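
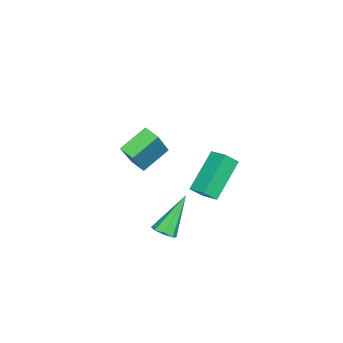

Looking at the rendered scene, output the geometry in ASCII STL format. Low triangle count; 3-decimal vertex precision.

solid 
facet normal -0.744 0.199 0.638
outer loop
vertex 0.194 1.414 2.18
vertex 0.627 2.181 2.446
vertex -0.228 1.872 1.545
endloop
endfacet
facet normal -0.470 -0.834 -0.289
outer loop
vertex 1.393 1.439 0.154
vertex 0.194 1.414 2.18
vertex -0.228 1.872 1.545
endloop
endfacet
facet normal -0.744 0.198 0.638
outer loop
vertex -0.228 1.872 1.545
vertex 0.627 2.181 2.446
vertex 0.204 2.639 1.811
endloop
endfacet
facet normal -0.475 0.515 -0.714
outer loop
vertex 0.204 2.639 1.811
vertex 1.393 1.439 0.154
vertex -0.228 1.872 1.545
endloop
endfacet
facet normal 0.475 -0.515 0.714
outer loop
vertex 0.194 1.414 2.18
vertex 2.248 1.748 1.055
vertex 0.627 2.181 2.446
endloop
endfacet
facet normal -0.470 -0.834 -0.288
outer loop
vertex 1.816 0.981 0.789
vertex 0.194 1.414 2.18
vertex 1.393 1.439 0.154
endloop
endfacet
facet normal 0.475 -0.515 0.714
outer loop
vertex 1.816 0.981 0.789
vertex 2.248 1.748 1.055
vertex 0.194 1.414 2.18
endloop
endfacet
facet normal 0.470 0.834 0.288
outer loop
vertex 0.627 2.181 2.446
vertex 2.248 1.748 1.055
vertex 0.204 2.639 1.811
endloop
endfacet
facet normal -0.474 0.515 -0.714
outer loop
vertex 1.826 2.206 0.42
vertex 1.393 1.439 0.154
vertex 0.204 2.639 1.811
endloop
endfacet
facet normal 0.470 0.834 0.289
outer loop
vertex 0.204 2.639 1.811
vertex 2.248 1.748 1.055
vertex 1.826 2.206 0.42
endloop
endfacet
facet normal 0.744 -0.198 -0.638
outer loop
vertex 1.826 2.206 0.42
vertex 1.816 0.981 0.789
vertex 1.393 1.439 0.154
endloop
endfacet
facet normal 0.744 -0.198 -0.638
outer loop
vertex 2.248 1.748 1.055
vertex 1.816 0.981 0.789
vertex 1.826 2.206 0.42
endloop
endfacet
facet normal -0.707 0.494 0.506
outer loop
vertex -3.204 -2.816 0.366
vertex -2.842 -2.078 0.151
vertex -4.39 -2.737 -1.366
endloop
endfacet
facet normal -0.426 -0.869 0.252
outer loop
vertex -3.238 -3.542 -2.191
vertex -3.204 -2.816 0.366
vertex -4.39 -2.737 -1.366
endloop
endfacet
facet normal -0.707 0.494 0.507
outer loop
vertex -4.39 -2.737 -1.366
vertex -2.842 -2.078 0.151
vertex -4.028 -1.999 -1.58
endloop
endfacet
facet normal -0.564 0.038 -0.825
outer loop
vertex -4.028 -1.999 -1.58
vertex -3.238 -3.542 -2.191
vertex -4.39 -2.737 -1.366
endloop
endfacet
facet normal 0.565 -0.037 0.824
outer loop
vertex -3.204 -2.816 0.366
vertex -1.69 -2.883 -0.674
vertex -2.842 -2.078 0.151
endloop
endfacet
facet normal -0.426 -0.869 0.252
outer loop
vertex -2.052 -3.621 -0.46
vertex -3.204 -2.816 0.366
vertex -3.238 -3.542 -2.191
endloop
endfacet
facet normal 0.565 -0.038 0.824
outer loop
vertex -2.052 -3.621 -0.46
vertex -1.69 -2.883 -0.674
vertex -3.204 -2.816 0.366
endloop
endfacet
facet normal 0.426 0.869 -0.252
outer loop
vertex -2.842 -2.078 0.151
vertex -1.69 -2.883 -0.674
vertex -4.028 -1.999 -1.58
endloop
endfacet
facet normal -0.565 0.037 -0.824
outer loop
vertex -2.876 -2.804 -2.406
vertex -3.238 -3.542 -2.191
vertex -4.028 -1.999 -1.58
endloop
endfacet
facet normal 0.426 0.869 -0.252
outer loop
vertex -4.028 -1.999 -1.58
vertex -1.69 -2.883 -0.674
vertex -2.876 -2.804 -2.406
endloop
endfacet
facet normal 0.707 -0.494 -0.507
outer loop
vertex -2.876 -2.804 -2.406
vertex -2.052 -3.621 -0.46
vertex -3.238 -3.542 -2.191
endloop
endfacet
facet normal 0.707 -0.494 -0.507
outer loop
vertex -1.69 -2.883 -0.674
vertex -2.052 -3.621 -0.46
vertex -2.876 -2.804 -2.406
endloop
endfacet
facet normal 0.551 -0.275 -0.788
outer loop
vertex 2.97 0.213 -1.527
vertex 2.472 0.045 -1.817
vertex 2.787 0.554 -1.774
endloop
endfacet
facet normal 0.572 0.660 0.487
outer loop
vertex 2.97 0.213 -1.527
vertex 2.787 0.554 -1.774
vertex 1.288 0.635 -0.123
endloop
endfacet
facet normal 0.552 -0.275 -0.788
outer loop
vertex 2.787 0.554 -1.774
vertex 2.472 0.045 -1.817
vertex 2.42 0.597 -2.046
endloop
endfacet
facet normal 0.091 0.995 0.034
outer loop
vertex 2.787 0.554 -1.774
vertex 2.42 0.597 -2.046
vertex 1.288 0.635 -0.123
endloop
endfacet
facet normal 0.551 -0.275 -0.788
outer loop
vertex 2.42 0.597 -2.046
vertex 2.472 0.045 -1.817
vertex 2.083 0.317 -2.184
endloop
endfacet
facet normal -0.523 0.789 -0.323
outer loop
vertex 2.42 0.597 -2.046
vertex 2.083 0.317 -2.184
vertex 1.288 0.635 -0.123
endloop
endfacet
facet normal 0.552 -0.273 -0.788
outer loop
vertex 2.083 0.317 -2.184
vertex 2.472 0.045 -1.817
vertex 1.975 -0.123 -2.107
endloop
endfacet
facet normal -0.913 0.158 -0.377
outer loop
vertex 2.083 0.317 -2.184
vertex 1.975 -0.123 -2.107
vertex 1.288 0.635 -0.123
endloop
endfacet
facet normal 0.552 -0.274 -0.787
outer loop
vertex 1.975 -0.123 -2.107
vertex 2.472 0.045 -1.817
vertex 2.158 -0.464 -1.86
endloop
endfacet
facet normal -0.847 -0.523 -0.094
outer loop
vertex 1.975 -0.123 -2.107
vertex 2.158 -0.464 -1.86
vertex 1.288 0.635 -0.123
endloop
endfacet
facet normal 0.552 -0.274 -0.788
outer loop
vertex 2.158 -0.464 -1.86
vertex 2.472 0.045 -1.817
vertex 2.525 -0.507 -1.588
endloop
endfacet
facet normal -0.367 -0.858 0.359
outer loop
vertex 2.158 -0.464 -1.86
vertex 2.525 -0.507 -1.588
vertex 1.288 0.635 -0.123
endloop
endfacet
facet normal 0.551 -0.274 -0.788
outer loop
vertex 2.525 -0.507 -1.588
vertex 2.472 0.045 -1.817
vertex 2.862 -0.227 -1.45
endloop
endfacet
facet normal 0.248 -0.652 0.717
outer loop
vertex 2.525 -0.507 -1.588
vertex 2.862 -0.227 -1.45
vertex 1.288 0.635 -0.123
endloop
endfacet
facet normal 0.551 -0.273 -0.788
outer loop
vertex 2.862 -0.227 -1.45
vertex 2.472 0.045 -1.817
vertex 2.97 0.213 -1.527
endloop
endfacet
facet normal 0.637 -0.022 0.770
outer loop
vertex 2.862 -0.227 -1.45
vertex 2.97 0.213 -1.527
vertex 1.288 0.635 -0.123
endloop
endfacet

endsolid


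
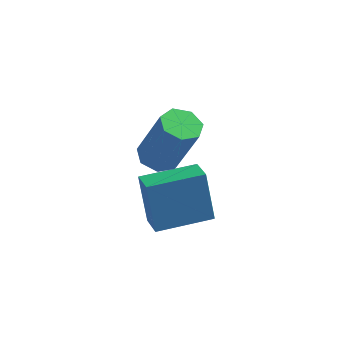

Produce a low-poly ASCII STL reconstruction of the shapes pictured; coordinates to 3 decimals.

solid 
facet normal -0.760 -0.644 -0.088
outer loop
vertex -3.596 -3.306 -2.162
vertex -4.127 -2.655 -2.344
vertex -3.253 -3.486 -3.807
endloop
endfacet
facet normal 0.617 -0.758 0.212
outer loop
vertex -1.953 -2.385 -3.656
vertex -3.596 -3.306 -2.162
vertex -3.253 -3.486 -3.807
endloop
endfacet
facet normal -0.760 -0.644 -0.088
outer loop
vertex -3.253 -3.486 -3.807
vertex -4.127 -2.655 -2.344
vertex -3.784 -2.835 -3.989
endloop
endfacet
facet normal 0.203 -0.106 -0.973
outer loop
vertex -3.784 -2.835 -3.989
vertex -1.953 -2.385 -3.656
vertex -3.253 -3.486 -3.807
endloop
endfacet
facet normal -0.203 0.106 0.973
outer loop
vertex -3.596 -3.306 -2.162
vertex -2.827 -1.554 -2.193
vertex -4.127 -2.655 -2.344
endloop
endfacet
facet normal 0.617 -0.758 0.212
outer loop
vertex -2.296 -2.205 -2.011
vertex -3.596 -3.306 -2.162
vertex -1.953 -2.385 -3.656
endloop
endfacet
facet normal -0.203 0.106 0.973
outer loop
vertex -2.296 -2.205 -2.011
vertex -2.827 -1.554 -2.193
vertex -3.596 -3.306 -2.162
endloop
endfacet
facet normal -0.617 0.758 -0.212
outer loop
vertex -4.127 -2.655 -2.344
vertex -2.827 -1.554 -2.193
vertex -3.784 -2.835 -3.989
endloop
endfacet
facet normal 0.203 -0.106 -0.973
outer loop
vertex -2.484 -1.734 -3.838
vertex -1.953 -2.385 -3.656
vertex -3.784 -2.835 -3.989
endloop
endfacet
facet normal -0.617 0.758 -0.212
outer loop
vertex -3.784 -2.835 -3.989
vertex -2.827 -1.554 -2.193
vertex -2.484 -1.734 -3.838
endloop
endfacet
facet normal 0.760 0.644 0.088
outer loop
vertex -2.484 -1.734 -3.838
vertex -2.296 -2.205 -2.011
vertex -1.953 -2.385 -3.656
endloop
endfacet
facet normal 0.760 0.644 0.088
outer loop
vertex -2.827 -1.554 -2.193
vertex -2.296 -2.205 -2.011
vertex -2.484 -1.734 -3.838
endloop
endfacet
facet normal -0.420 0.136 -0.897
outer loop
vertex -3.126 -2.117 -1.565
vertex -3.587 -2.517 -1.41
vertex -3.564 -1.893 -1.326
endloop
endfacet
facet normal 0.427 0.902 -0.062
outer loop
vertex -3.126 -2.117 -1.565
vertex -3.564 -1.893 -1.326
vertex -2.312 -2.382 0.176
endloop
endfacet
facet normal 0.426 0.903 -0.061
outer loop
vertex -2.312 -2.382 0.176
vertex -3.564 -1.893 -1.326
vertex -2.75 -2.159 0.415
endloop
endfacet
facet normal 0.419 -0.138 0.897
outer loop
vertex -2.312 -2.382 0.176
vertex -2.75 -2.159 0.415
vertex -2.773 -2.783 0.33
endloop
endfacet
facet normal -0.419 0.136 -0.898
outer loop
vertex -3.564 -1.893 -1.326
vertex -3.587 -2.517 -1.41
vertex -4.019 -2.14 -1.151
endloop
endfacet
facet normal -0.362 0.881 0.304
outer loop
vertex -3.564 -1.893 -1.326
vertex -4.019 -2.14 -1.151
vertex -2.75 -2.159 0.415
endloop
endfacet
facet normal -0.361 0.882 0.303
outer loop
vertex -2.75 -2.159 0.415
vertex -4.019 -2.14 -1.151
vertex -3.205 -2.405 0.59
endloop
endfacet
facet normal 0.420 -0.138 0.897
outer loop
vertex -2.75 -2.159 0.415
vertex -3.205 -2.405 0.59
vertex -2.773 -2.783 0.33
endloop
endfacet
facet normal -0.419 0.137 -0.898
outer loop
vertex -4.019 -2.14 -1.151
vertex -3.587 -2.517 -1.41
vertex -4.149 -2.67 -1.171
endloop
endfacet
facet normal -0.876 0.198 0.440
outer loop
vertex -4.019 -2.14 -1.151
vertex -4.149 -2.67 -1.171
vertex -3.205 -2.405 0.59
endloop
endfacet
facet normal -0.876 0.198 0.440
outer loop
vertex -3.205 -2.405 0.59
vertex -4.149 -2.67 -1.171
vertex -3.335 -2.936 0.57
endloop
endfacet
facet normal 0.420 -0.137 0.897
outer loop
vertex -3.205 -2.405 0.59
vertex -3.335 -2.936 0.57
vertex -2.773 -2.783 0.33
endloop
endfacet
facet normal -0.419 0.137 -0.898
outer loop
vertex -4.149 -2.67 -1.171
vertex -3.587 -2.517 -1.41
vertex -3.856 -3.086 -1.371
endloop
endfacet
facet normal -0.733 -0.634 0.246
outer loop
vertex -4.149 -2.67 -1.171
vertex -3.856 -3.086 -1.371
vertex -3.335 -2.936 0.57
endloop
endfacet
facet normal -0.732 -0.635 0.246
outer loop
vertex -3.335 -2.936 0.57
vertex -3.856 -3.086 -1.371
vertex -3.042 -3.351 0.37
endloop
endfacet
facet normal 0.420 -0.136 0.897
outer loop
vertex -3.335 -2.936 0.57
vertex -3.042 -3.351 0.37
vertex -2.773 -2.783 0.33
endloop
endfacet
facet normal -0.420 0.137 -0.897
outer loop
vertex -3.856 -3.086 -1.371
vertex -3.587 -2.517 -1.41
vertex -3.36 -3.073 -1.601
endloop
endfacet
facet normal -0.036 -0.990 -0.134
outer loop
vertex -3.856 -3.086 -1.371
vertex -3.36 -3.073 -1.601
vertex -3.042 -3.351 0.37
endloop
endfacet
facet normal -0.036 -0.990 -0.134
outer loop
vertex -3.042 -3.351 0.37
vertex -3.36 -3.073 -1.601
vertex -2.546 -3.338 0.14
endloop
endfacet
facet normal 0.420 -0.136 0.897
outer loop
vertex -3.042 -3.351 0.37
vertex -2.546 -3.338 0.14
vertex -2.773 -2.783 0.33
endloop
endfacet
facet normal -0.419 0.137 -0.897
outer loop
vertex -3.36 -3.073 -1.601
vertex -3.587 -2.517 -1.41
vertex -3.035 -2.642 -1.687
endloop
endfacet
facet normal 0.686 -0.600 -0.412
outer loop
vertex -3.36 -3.073 -1.601
vertex -3.035 -2.642 -1.687
vertex -2.546 -3.338 0.14
endloop
endfacet
facet normal 0.686 -0.600 -0.412
outer loop
vertex -2.546 -3.338 0.14
vertex -3.035 -2.642 -1.687
vertex -2.221 -2.907 0.053
endloop
endfacet
facet normal 0.420 -0.135 0.897
outer loop
vertex -2.546 -3.338 0.14
vertex -2.221 -2.907 0.053
vertex -2.773 -2.783 0.33
endloop
endfacet
facet normal -0.420 0.136 -0.897
outer loop
vertex -3.035 -2.642 -1.687
vertex -3.587 -2.517 -1.41
vertex -3.126 -2.117 -1.565
endloop
endfacet
facet normal 0.892 0.243 -0.380
outer loop
vertex -3.035 -2.642 -1.687
vertex -3.126 -2.117 -1.565
vertex -2.221 -2.907 0.053
endloop
endfacet
facet normal 0.892 0.244 -0.380
outer loop
vertex -2.221 -2.907 0.053
vertex -3.126 -2.117 -1.565
vertex -2.312 -2.382 0.176
endloop
endfacet
facet normal 0.419 -0.138 0.897
outer loop
vertex -2.221 -2.907 0.053
vertex -2.312 -2.382 0.176
vertex -2.773 -2.783 0.33
endloop
endfacet

endsolid


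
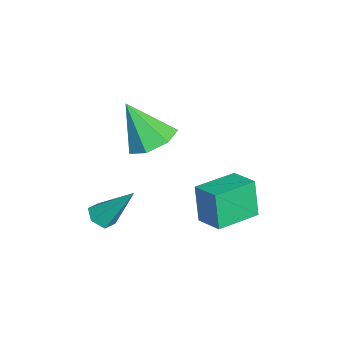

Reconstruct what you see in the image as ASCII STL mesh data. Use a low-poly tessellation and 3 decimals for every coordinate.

solid 
facet normal -0.140 -0.591 -0.794
outer loop
vertex 3.634 -1.851 -2.786
vertex 3.153 -1.999 -2.591
vertex 3.192 -1.57 -2.917
endloop
endfacet
facet normal 0.574 0.745 -0.339
outer loop
vertex 3.634 -1.851 -2.786
vertex 3.192 -1.57 -2.917
vertex 3.407 -0.941 -1.169
endloop
endfacet
facet normal -0.142 -0.591 -0.794
outer loop
vertex 3.192 -1.57 -2.917
vertex 3.153 -1.999 -2.591
vertex 2.711 -1.718 -2.721
endloop
endfacet
facet normal -0.382 0.883 -0.271
outer loop
vertex 3.192 -1.57 -2.917
vertex 2.711 -1.718 -2.721
vertex 3.407 -0.941 -1.169
endloop
endfacet
facet normal -0.142 -0.591 -0.794
outer loop
vertex 2.711 -1.718 -2.721
vertex 3.153 -1.999 -2.591
vertex 2.672 -2.147 -2.395
endloop
endfacet
facet normal -0.919 0.288 0.268
outer loop
vertex 2.711 -1.718 -2.721
vertex 2.672 -2.147 -2.395
vertex 3.407 -0.941 -1.169
endloop
endfacet
facet normal -0.142 -0.591 -0.794
outer loop
vertex 2.672 -2.147 -2.395
vertex 3.153 -1.999 -2.591
vertex 3.115 -2.428 -2.265
endloop
endfacet
facet normal -0.501 -0.447 0.741
outer loop
vertex 2.672 -2.147 -2.395
vertex 3.115 -2.428 -2.265
vertex 3.407 -0.941 -1.169
endloop
endfacet
facet normal -0.140 -0.591 -0.794
outer loop
vertex 3.115 -2.428 -2.265
vertex 3.153 -1.999 -2.591
vertex 3.596 -2.28 -2.46
endloop
endfacet
facet normal 0.453 -0.585 0.673
outer loop
vertex 3.115 -2.428 -2.265
vertex 3.596 -2.28 -2.46
vertex 3.407 -0.941 -1.169
endloop
endfacet
facet normal -0.140 -0.591 -0.794
outer loop
vertex 3.596 -2.28 -2.46
vertex 3.153 -1.999 -2.591
vertex 3.634 -1.851 -2.786
endloop
endfacet
facet normal 0.991 0.013 0.132
outer loop
vertex 3.596 -2.28 -2.46
vertex 3.634 -1.851 -2.786
vertex 3.407 -0.941 -1.169
endloop
endfacet
facet normal 0.150 0.487 -0.860
outer loop
vertex 1.023 -1.307 -1.239
vertex 0.506 -0.599 -0.928
vertex 1.423 -0.729 -0.842
endloop
endfacet
facet normal 0.713 -0.658 0.240
outer loop
vertex 1.023 -1.307 -1.239
vertex 1.423 -0.729 -0.842
vertex 0.234 -1.481 0.628
endloop
endfacet
facet normal 0.150 0.487 -0.860
outer loop
vertex 1.423 -0.729 -0.842
vertex 0.506 -0.599 -0.928
vertex 1.132 -0.053 -0.51
endloop
endfacet
facet normal 0.772 0.021 0.635
outer loop
vertex 1.423 -0.729 -0.842
vertex 1.132 -0.053 -0.51
vertex 0.234 -1.481 0.628
endloop
endfacet
facet normal 0.150 0.487 -0.861
outer loop
vertex 1.132 -0.053 -0.51
vertex 0.506 -0.599 -0.928
vertex 0.37 0.212 -0.493
endloop
endfacet
facet normal 0.202 0.529 0.824
outer loop
vertex 1.132 -0.053 -0.51
vertex 0.37 0.212 -0.493
vertex 0.234 -1.481 0.628
endloop
endfacet
facet normal 0.150 0.487 -0.861
outer loop
vertex 0.37 0.212 -0.493
vertex 0.506 -0.599 -0.928
vertex -0.29 -0.134 -0.804
endloop
endfacet
facet normal -0.568 0.486 0.665
outer loop
vertex 0.37 0.212 -0.493
vertex -0.29 -0.134 -0.804
vertex 0.234 -1.481 0.628
endloop
endfacet
facet normal 0.150 0.487 -0.860
outer loop
vertex -0.29 -0.134 -0.804
vertex 0.506 -0.599 -0.928
vertex -0.351 -0.829 -1.208
endloop
endfacet
facet normal -0.958 -0.077 0.278
outer loop
vertex -0.29 -0.134 -0.804
vertex -0.351 -0.829 -1.208
vertex 0.234 -1.481 0.628
endloop
endfacet
facet normal 0.150 0.488 -0.860
outer loop
vertex -0.351 -0.829 -1.208
vertex 0.506 -0.599 -0.928
vertex 0.234 -1.351 -1.402
endloop
endfacet
facet normal -0.674 -0.737 -0.047
outer loop
vertex -0.351 -0.829 -1.208
vertex 0.234 -1.351 -1.402
vertex 0.234 -1.481 0.628
endloop
endfacet
facet normal 0.150 0.488 -0.860
outer loop
vertex 0.234 -1.351 -1.402
vertex 0.506 -0.599 -0.928
vertex 1.023 -1.307 -1.239
endloop
endfacet
facet normal 0.069 -0.996 -0.064
outer loop
vertex 0.234 -1.351 -1.402
vertex 1.023 -1.307 -1.239
vertex 0.234 -1.481 0.628
endloop
endfacet
facet normal -0.720 -0.650 -0.244
outer loop
vertex 2.273 0.875 -1.725
vertex 1.226 2.079 -1.846
vertex 2.606 1.025 -3.108
endloop
endfacet
facet normal 0.654 -0.752 0.076
outer loop
vertex 3.354 1.701 -2.854
vertex 2.273 0.875 -1.725
vertex 2.606 1.025 -3.108
endloop
endfacet
facet normal -0.719 -0.650 -0.243
outer loop
vertex 2.606 1.025 -3.108
vertex 1.226 2.079 -1.846
vertex 1.558 2.229 -3.228
endloop
endfacet
facet normal 0.232 0.106 -0.967
outer loop
vertex 1.558 2.229 -3.228
vertex 3.354 1.701 -2.854
vertex 2.606 1.025 -3.108
endloop
endfacet
facet normal -0.233 -0.105 0.967
outer loop
vertex 2.273 0.875 -1.725
vertex 1.974 2.755 -1.592
vertex 1.226 2.079 -1.846
endloop
endfacet
facet normal 0.654 -0.753 0.075
outer loop
vertex 3.022 1.551 -1.472
vertex 2.273 0.875 -1.725
vertex 3.354 1.701 -2.854
endloop
endfacet
facet normal -0.232 -0.105 0.967
outer loop
vertex 3.022 1.551 -1.472
vertex 1.974 2.755 -1.592
vertex 2.273 0.875 -1.725
endloop
endfacet
facet normal -0.654 0.752 -0.076
outer loop
vertex 1.226 2.079 -1.846
vertex 1.974 2.755 -1.592
vertex 1.558 2.229 -3.228
endloop
endfacet
facet normal 0.232 0.105 -0.967
outer loop
vertex 2.307 2.905 -2.975
vertex 3.354 1.701 -2.854
vertex 1.558 2.229 -3.228
endloop
endfacet
facet normal -0.654 0.753 -0.076
outer loop
vertex 1.558 2.229 -3.228
vertex 1.974 2.755 -1.592
vertex 2.307 2.905 -2.975
endloop
endfacet
facet normal 0.720 0.650 0.243
outer loop
vertex 2.307 2.905 -2.975
vertex 3.022 1.551 -1.472
vertex 3.354 1.701 -2.854
endloop
endfacet
facet normal 0.719 0.650 0.244
outer loop
vertex 1.974 2.755 -1.592
vertex 3.022 1.551 -1.472
vertex 2.307 2.905 -2.975
endloop
endfacet

endsolid


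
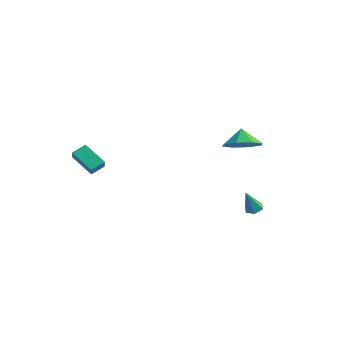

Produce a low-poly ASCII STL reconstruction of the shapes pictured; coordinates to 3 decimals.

solid 
facet normal -0.089 0.459 -0.884
outer loop
vertex 4.148 2.695 -3.32
vertex 3.676 2.534 -3.356
vertex 3.774 2.973 -3.138
endloop
endfacet
facet normal 0.656 0.534 0.533
outer loop
vertex 4.148 2.695 -3.32
vertex 3.774 2.973 -3.138
vertex 3.804 1.866 -2.064
endloop
endfacet
facet normal -0.088 0.459 -0.884
outer loop
vertex 3.774 2.973 -3.138
vertex 3.676 2.534 -3.356
vertex 3.302 2.813 -3.174
endloop
endfacet
facet normal -0.278 0.665 0.693
outer loop
vertex 3.774 2.973 -3.138
vertex 3.302 2.813 -3.174
vertex 3.804 1.866 -2.064
endloop
endfacet
facet normal -0.089 0.458 -0.884
outer loop
vertex 3.302 2.813 -3.174
vertex 3.676 2.534 -3.356
vertex 3.203 2.373 -3.392
endloop
endfacet
facet normal -0.911 0.001 0.412
outer loop
vertex 3.302 2.813 -3.174
vertex 3.203 2.373 -3.392
vertex 3.804 1.866 -2.064
endloop
endfacet
facet normal -0.088 0.457 -0.885
outer loop
vertex 3.203 2.373 -3.392
vertex 3.676 2.534 -3.356
vertex 3.577 2.095 -3.573
endloop
endfacet
facet normal -0.605 -0.795 -0.030
outer loop
vertex 3.203 2.373 -3.392
vertex 3.577 2.095 -3.573
vertex 3.804 1.866 -2.064
endloop
endfacet
facet normal -0.087 0.457 -0.885
outer loop
vertex 3.577 2.095 -3.573
vertex 3.676 2.534 -3.356
vertex 4.049 2.255 -3.537
endloop
endfacet
facet normal 0.328 -0.925 -0.190
outer loop
vertex 3.577 2.095 -3.573
vertex 4.049 2.255 -3.537
vertex 3.804 1.866 -2.064
endloop
endfacet
facet normal -0.088 0.456 -0.885
outer loop
vertex 4.049 2.255 -3.537
vertex 3.676 2.534 -3.356
vertex 4.148 2.695 -3.32
endloop
endfacet
facet normal 0.961 -0.261 0.091
outer loop
vertex 4.049 2.255 -3.537
vertex 4.148 2.695 -3.32
vertex 3.804 1.866 -2.064
endloop
endfacet
facet normal 0.412 -0.283 -0.866
outer loop
vertex 2.71 3.92 0.439
vertex 1.862 3.317 0.232
vertex 2.134 4.323 0.033
endloop
endfacet
facet normal 0.146 0.798 0.585
outer loop
vertex 2.71 3.92 0.439
vertex 2.134 4.323 0.033
vertex 1.418 3.623 1.168
endloop
endfacet
facet normal 0.411 -0.283 -0.867
outer loop
vertex 2.134 4.323 0.033
vertex 1.862 3.317 0.232
vertex 1.399 4.137 -0.255
endloop
endfacet
facet normal -0.349 0.880 0.322
outer loop
vertex 2.134 4.323 0.033
vertex 1.399 4.137 -0.255
vertex 1.418 3.623 1.168
endloop
endfacet
facet normal 0.412 -0.282 -0.866
outer loop
vertex 1.399 4.137 -0.255
vertex 1.862 3.317 0.232
vertex 0.935 3.471 -0.259
endloop
endfacet
facet normal -0.802 0.558 0.212
outer loop
vertex 1.399 4.137 -0.255
vertex 0.935 3.471 -0.259
vertex 1.418 3.623 1.168
endloop
endfacet
facet normal 0.412 -0.283 -0.866
outer loop
vertex 0.935 3.471 -0.259
vertex 1.862 3.317 0.232
vertex 1.015 2.715 0.026
endloop
endfacet
facet normal -0.948 0.020 0.319
outer loop
vertex 0.935 3.471 -0.259
vertex 1.015 2.715 0.026
vertex 1.418 3.623 1.168
endloop
endfacet
facet normal 0.412 -0.283 -0.866
outer loop
vertex 1.015 2.715 0.026
vertex 1.862 3.317 0.232
vertex 1.591 2.312 0.431
endloop
endfacet
facet normal -0.700 -0.418 0.579
outer loop
vertex 1.015 2.715 0.026
vertex 1.591 2.312 0.431
vertex 1.418 3.623 1.168
endloop
endfacet
facet normal 0.412 -0.283 -0.866
outer loop
vertex 1.591 2.312 0.431
vertex 1.862 3.317 0.232
vertex 2.326 2.498 0.72
endloop
endfacet
facet normal -0.204 -0.500 0.842
outer loop
vertex 1.591 2.312 0.431
vertex 2.326 2.498 0.72
vertex 1.418 3.623 1.168
endloop
endfacet
facet normal 0.412 -0.283 -0.866
outer loop
vertex 2.326 2.498 0.72
vertex 1.862 3.317 0.232
vertex 2.789 3.164 0.723
endloop
endfacet
facet normal 0.249 -0.178 0.952
outer loop
vertex 2.326 2.498 0.72
vertex 2.789 3.164 0.723
vertex 1.418 3.623 1.168
endloop
endfacet
facet normal 0.412 -0.282 -0.866
outer loop
vertex 2.789 3.164 0.723
vertex 1.862 3.317 0.232
vertex 2.71 3.92 0.439
endloop
endfacet
facet normal 0.395 0.359 0.846
outer loop
vertex 2.789 3.164 0.723
vertex 2.71 3.92 0.439
vertex 1.418 3.623 1.168
endloop
endfacet
facet normal -0.789 -0.194 0.583
outer loop
vertex -3.628 -2.363 -0.025
vertex -4.134 -1.998 -0.588
vertex -3.734 -3.119 -0.42
endloop
endfacet
facet normal 0.602 -0.435 0.670
outer loop
vertex -2.526 -2.822 -1.312
vertex -3.628 -2.363 -0.025
vertex -3.734 -3.119 -0.42
endloop
endfacet
facet normal -0.790 -0.194 0.582
outer loop
vertex -3.734 -3.119 -0.42
vertex -4.134 -1.998 -0.588
vertex -4.239 -2.754 -0.983
endloop
endfacet
facet normal -0.123 -0.879 -0.460
outer loop
vertex -4.239 -2.754 -0.983
vertex -2.526 -2.822 -1.312
vertex -3.734 -3.119 -0.42
endloop
endfacet
facet normal 0.123 0.880 0.460
outer loop
vertex -3.628 -2.363 -0.025
vertex -2.926 -1.701 -1.48
vertex -4.134 -1.998 -0.588
endloop
endfacet
facet normal 0.602 -0.434 0.670
outer loop
vertex -2.421 -2.066 -0.917
vertex -3.628 -2.363 -0.025
vertex -2.526 -2.822 -1.312
endloop
endfacet
facet normal 0.123 0.880 0.460
outer loop
vertex -2.421 -2.066 -0.917
vertex -2.926 -1.701 -1.48
vertex -3.628 -2.363 -0.025
endloop
endfacet
facet normal -0.602 0.434 -0.671
outer loop
vertex -4.134 -1.998 -0.588
vertex -2.926 -1.701 -1.48
vertex -4.239 -2.754 -0.983
endloop
endfacet
facet normal -0.123 -0.880 -0.460
outer loop
vertex -3.032 -2.457 -1.875
vertex -2.526 -2.822 -1.312
vertex -4.239 -2.754 -0.983
endloop
endfacet
facet normal -0.602 0.434 -0.670
outer loop
vertex -4.239 -2.754 -0.983
vertex -2.926 -1.701 -1.48
vertex -3.032 -2.457 -1.875
endloop
endfacet
facet normal 0.789 0.195 -0.583
outer loop
vertex -3.032 -2.457 -1.875
vertex -2.421 -2.066 -0.917
vertex -2.526 -2.822 -1.312
endloop
endfacet
facet normal 0.789 0.194 -0.583
outer loop
vertex -2.926 -1.701 -1.48
vertex -2.421 -2.066 -0.917
vertex -3.032 -2.457 -1.875
endloop
endfacet

endsolid


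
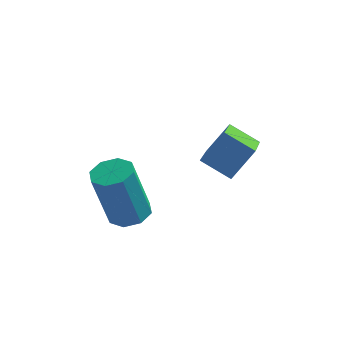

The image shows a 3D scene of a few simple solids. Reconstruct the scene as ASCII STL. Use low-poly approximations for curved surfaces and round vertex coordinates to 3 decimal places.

solid 
facet normal 0.230 0.103 -0.968
outer loop
vertex -1.941 0.229 -1.321
vertex -2.419 -0.227 -1.483
vertex -2.405 0.448 -1.408
endloop
endfacet
facet normal 0.390 0.901 0.188
outer loop
vertex -1.941 0.229 -1.321
vertex -2.405 0.448 -1.408
vertex -2.403 0.023 0.624
endloop
endfacet
facet normal 0.392 0.901 0.188
outer loop
vertex -2.403 0.023 0.624
vertex -2.405 0.448 -1.408
vertex -2.867 0.243 0.537
endloop
endfacet
facet normal -0.229 -0.101 0.968
outer loop
vertex -2.403 0.023 0.624
vertex -2.867 0.243 0.537
vertex -2.881 -0.433 0.463
endloop
endfacet
facet normal 0.230 0.103 -0.968
outer loop
vertex -2.405 0.448 -1.408
vertex -2.419 -0.227 -1.483
vertex -2.877 0.272 -1.539
endloop
endfacet
facet normal -0.353 0.936 0.015
outer loop
vertex -2.405 0.448 -1.408
vertex -2.877 0.272 -1.539
vertex -2.867 0.243 0.537
endloop
endfacet
facet normal -0.353 0.936 0.015
outer loop
vertex -2.867 0.243 0.537
vertex -2.877 0.272 -1.539
vertex -3.339 0.067 0.407
endloop
endfacet
facet normal -0.229 -0.101 0.968
outer loop
vertex -2.867 0.243 0.537
vertex -3.339 0.067 0.407
vertex -2.881 -0.433 0.463
endloop
endfacet
facet normal 0.230 0.102 -0.968
outer loop
vertex -2.877 0.272 -1.539
vertex -2.419 -0.227 -1.483
vertex -3.081 -0.197 -1.637
endloop
endfacet
facet normal -0.891 0.422 -0.167
outer loop
vertex -2.877 0.272 -1.539
vertex -3.081 -0.197 -1.637
vertex -3.339 0.067 0.407
endloop
endfacet
facet normal -0.891 0.422 -0.167
outer loop
vertex -3.339 0.067 0.407
vertex -3.081 -0.197 -1.637
vertex -3.543 -0.402 0.309
endloop
endfacet
facet normal -0.230 -0.102 0.968
outer loop
vertex -3.339 0.067 0.407
vertex -3.543 -0.402 0.309
vertex -2.881 -0.433 0.463
endloop
endfacet
facet normal 0.230 0.101 -0.968
outer loop
vertex -3.081 -0.197 -1.637
vertex -2.419 -0.227 -1.483
vertex -2.897 -0.683 -1.644
endloop
endfacet
facet normal -0.906 -0.340 -0.251
outer loop
vertex -3.081 -0.197 -1.637
vertex -2.897 -0.683 -1.644
vertex -3.543 -0.402 0.309
endloop
endfacet
facet normal -0.907 -0.338 -0.251
outer loop
vertex -3.543 -0.402 0.309
vertex -2.897 -0.683 -1.644
vertex -3.359 -0.889 0.301
endloop
endfacet
facet normal -0.230 -0.103 0.968
outer loop
vertex -3.543 -0.402 0.309
vertex -3.359 -0.889 0.301
vertex -2.881 -0.433 0.463
endloop
endfacet
facet normal 0.229 0.101 -0.968
outer loop
vertex -2.897 -0.683 -1.644
vertex -2.419 -0.227 -1.483
vertex -2.433 -0.903 -1.557
endloop
endfacet
facet normal -0.392 -0.901 -0.188
outer loop
vertex -2.897 -0.683 -1.644
vertex -2.433 -0.903 -1.557
vertex -3.359 -0.889 0.301
endloop
endfacet
facet normal -0.390 -0.901 -0.188
outer loop
vertex -3.359 -0.889 0.301
vertex -2.433 -0.903 -1.557
vertex -2.895 -1.108 0.388
endloop
endfacet
facet normal -0.230 -0.103 0.968
outer loop
vertex -3.359 -0.889 0.301
vertex -2.895 -1.108 0.388
vertex -2.881 -0.433 0.463
endloop
endfacet
facet normal 0.229 0.101 -0.968
outer loop
vertex -2.433 -0.903 -1.557
vertex -2.419 -0.227 -1.483
vertex -1.961 -0.727 -1.427
endloop
endfacet
facet normal 0.353 -0.936 -0.015
outer loop
vertex -2.433 -0.903 -1.557
vertex -1.961 -0.727 -1.427
vertex -2.895 -1.108 0.388
endloop
endfacet
facet normal 0.353 -0.936 -0.015
outer loop
vertex -2.895 -1.108 0.388
vertex -1.961 -0.727 -1.427
vertex -2.423 -0.932 0.519
endloop
endfacet
facet normal -0.230 -0.103 0.968
outer loop
vertex -2.895 -1.108 0.388
vertex -2.423 -0.932 0.519
vertex -2.881 -0.433 0.463
endloop
endfacet
facet normal 0.230 0.102 -0.968
outer loop
vertex -1.961 -0.727 -1.427
vertex -2.419 -0.227 -1.483
vertex -1.757 -0.258 -1.329
endloop
endfacet
facet normal 0.891 -0.422 0.167
outer loop
vertex -1.961 -0.727 -1.427
vertex -1.757 -0.258 -1.329
vertex -2.423 -0.932 0.519
endloop
endfacet
facet normal 0.891 -0.422 0.167
outer loop
vertex -2.423 -0.932 0.519
vertex -1.757 -0.258 -1.329
vertex -2.219 -0.463 0.617
endloop
endfacet
facet normal -0.230 -0.102 0.968
outer loop
vertex -2.423 -0.932 0.519
vertex -2.219 -0.463 0.617
vertex -2.881 -0.433 0.463
endloop
endfacet
facet normal 0.230 0.103 -0.968
outer loop
vertex -1.757 -0.258 -1.329
vertex -2.419 -0.227 -1.483
vertex -1.941 0.229 -1.321
endloop
endfacet
facet normal 0.907 0.339 0.251
outer loop
vertex -1.757 -0.258 -1.329
vertex -1.941 0.229 -1.321
vertex -2.219 -0.463 0.617
endloop
endfacet
facet normal 0.906 0.340 0.251
outer loop
vertex -2.219 -0.463 0.617
vertex -1.941 0.229 -1.321
vertex -2.403 0.023 0.624
endloop
endfacet
facet normal -0.230 -0.101 0.968
outer loop
vertex -2.219 -0.463 0.617
vertex -2.403 0.023 0.624
vertex -2.881 -0.433 0.463
endloop
endfacet
facet normal -0.872 0.173 0.457
outer loop
vertex 0.324 -0.232 2.619
vertex 0.131 1.538 1.583
vertex -0.237 -0.795 1.761
endloop
endfacet
facet normal 0.093 -0.859 0.503
outer loop
vertex 0.689 -0.978 1.277
vertex 0.324 -0.232 2.619
vertex -0.237 -0.795 1.761
endloop
endfacet
facet normal -0.873 0.173 0.456
outer loop
vertex -0.237 -0.795 1.761
vertex 0.131 1.538 1.583
vertex -0.429 0.974 0.724
endloop
endfacet
facet normal -0.479 -0.482 -0.734
outer loop
vertex -0.429 0.974 0.724
vertex 0.689 -0.978 1.277
vertex -0.237 -0.795 1.761
endloop
endfacet
facet normal 0.479 0.482 0.734
outer loop
vertex 0.324 -0.232 2.619
vertex 1.057 1.355 1.099
vertex 0.131 1.538 1.583
endloop
endfacet
facet normal 0.094 -0.859 0.503
outer loop
vertex 1.249 -0.414 2.136
vertex 0.324 -0.232 2.619
vertex 0.689 -0.978 1.277
endloop
endfacet
facet normal 0.478 0.482 0.734
outer loop
vertex 1.249 -0.414 2.136
vertex 1.057 1.355 1.099
vertex 0.324 -0.232 2.619
endloop
endfacet
facet normal -0.093 0.859 -0.503
outer loop
vertex 0.131 1.538 1.583
vertex 1.057 1.355 1.099
vertex -0.429 0.974 0.724
endloop
endfacet
facet normal -0.478 -0.482 -0.734
outer loop
vertex 0.496 0.792 0.241
vertex 0.689 -0.978 1.277
vertex -0.429 0.974 0.724
endloop
endfacet
facet normal -0.093 0.859 -0.503
outer loop
vertex -0.429 0.974 0.724
vertex 1.057 1.355 1.099
vertex 0.496 0.792 0.241
endloop
endfacet
facet normal 0.873 -0.172 -0.456
outer loop
vertex 0.496 0.792 0.241
vertex 1.249 -0.414 2.136
vertex 0.689 -0.978 1.277
endloop
endfacet
facet normal 0.873 -0.173 -0.457
outer loop
vertex 1.057 1.355 1.099
vertex 1.249 -0.414 2.136
vertex 0.496 0.792 0.241
endloop
endfacet

endsolid


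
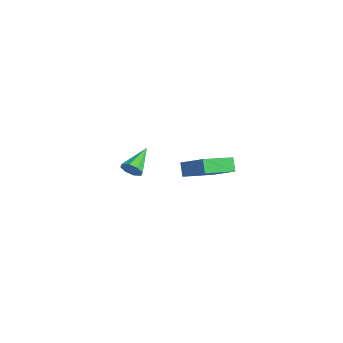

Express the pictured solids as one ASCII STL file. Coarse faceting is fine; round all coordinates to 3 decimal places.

solid 
facet normal 0.487 -0.749 -0.449
outer loop
vertex 4.637 -4.471 2.591
vertex 4.173 -4.562 2.239
vertex 4.659 -4.229 2.211
endloop
endfacet
facet normal 0.669 0.609 0.427
outer loop
vertex 4.637 -4.471 2.591
vertex 4.659 -4.229 2.211
vertex 3.387 -3.358 2.961
endloop
endfacet
facet normal 0.487 -0.749 -0.449
outer loop
vertex 4.659 -4.229 2.211
vertex 4.173 -4.562 2.239
vertex 4.396 -4.182 1.847
endloop
endfacet
facet normal 0.459 0.861 -0.221
outer loop
vertex 4.659 -4.229 2.211
vertex 4.396 -4.182 1.847
vertex 3.387 -3.358 2.961
endloop
endfacet
facet normal 0.488 -0.749 -0.448
outer loop
vertex 4.396 -4.182 1.847
vertex 4.173 -4.562 2.239
vertex 4.002 -4.358 1.712
endloop
endfacet
facet normal -0.110 0.749 -0.654
outer loop
vertex 4.396 -4.182 1.847
vertex 4.002 -4.358 1.712
vertex 3.387 -3.358 2.961
endloop
endfacet
facet normal 0.489 -0.748 -0.448
outer loop
vertex 4.002 -4.358 1.712
vertex 4.173 -4.562 2.239
vertex 3.709 -4.654 1.886
endloop
endfacet
facet normal -0.709 0.338 -0.619
outer loop
vertex 4.002 -4.358 1.712
vertex 3.709 -4.654 1.886
vertex 3.387 -3.358 2.961
endloop
endfacet
facet normal 0.489 -0.748 -0.448
outer loop
vertex 3.709 -4.654 1.886
vertex 4.173 -4.562 2.239
vertex 3.688 -4.896 2.267
endloop
endfacet
facet normal -0.982 -0.130 -0.137
outer loop
vertex 3.709 -4.654 1.886
vertex 3.688 -4.896 2.267
vertex 3.387 -3.358 2.961
endloop
endfacet
facet normal 0.489 -0.748 -0.450
outer loop
vertex 3.688 -4.896 2.267
vertex 4.173 -4.562 2.239
vertex 3.951 -4.943 2.631
endloop
endfacet
facet normal -0.772 -0.381 0.509
outer loop
vertex 3.688 -4.896 2.267
vertex 3.951 -4.943 2.631
vertex 3.387 -3.358 2.961
endloop
endfacet
facet normal 0.488 -0.748 -0.450
outer loop
vertex 3.951 -4.943 2.631
vertex 4.173 -4.562 2.239
vertex 4.344 -4.767 2.765
endloop
endfacet
facet normal -0.201 -0.268 0.942
outer loop
vertex 3.951 -4.943 2.631
vertex 4.344 -4.767 2.765
vertex 3.387 -3.358 2.961
endloop
endfacet
facet normal 0.488 -0.748 -0.450
outer loop
vertex 4.344 -4.767 2.765
vertex 4.173 -4.562 2.239
vertex 4.637 -4.471 2.591
endloop
endfacet
facet normal 0.395 0.142 0.907
outer loop
vertex 4.344 -4.767 2.765
vertex 4.637 -4.471 2.591
vertex 3.387 -3.358 2.961
endloop
endfacet
facet normal -0.558 0.165 0.813
outer loop
vertex 0.23 1.416 -0.894
vertex 0.015 3.301 -1.424
vertex -1.317 0.967 -1.864
endloop
endfacet
facet normal 0.109 -0.957 0.269
outer loop
vertex -0.815 0.819 -2.596
vertex 0.23 1.416 -0.894
vertex -1.317 0.967 -1.864
endloop
endfacet
facet normal -0.558 0.165 0.813
outer loop
vertex -1.317 0.967 -1.864
vertex 0.015 3.301 -1.424
vertex -1.532 2.852 -2.394
endloop
endfacet
facet normal -0.823 -0.239 -0.516
outer loop
vertex -1.532 2.852 -2.394
vertex -0.815 0.819 -2.596
vertex -1.317 0.967 -1.864
endloop
endfacet
facet normal 0.823 0.239 0.516
outer loop
vertex 0.23 1.416 -0.894
vertex 0.517 3.153 -2.156
vertex 0.015 3.301 -1.424
endloop
endfacet
facet normal 0.109 -0.957 0.269
outer loop
vertex 0.732 1.268 -1.626
vertex 0.23 1.416 -0.894
vertex -0.815 0.819 -2.596
endloop
endfacet
facet normal 0.823 0.239 0.516
outer loop
vertex 0.732 1.268 -1.626
vertex 0.517 3.153 -2.156
vertex 0.23 1.416 -0.894
endloop
endfacet
facet normal -0.109 0.957 -0.269
outer loop
vertex 0.015 3.301 -1.424
vertex 0.517 3.153 -2.156
vertex -1.532 2.852 -2.394
endloop
endfacet
facet normal -0.823 -0.239 -0.516
outer loop
vertex -1.03 2.704 -3.126
vertex -0.815 0.819 -2.596
vertex -1.532 2.852 -2.394
endloop
endfacet
facet normal -0.109 0.957 -0.269
outer loop
vertex -1.532 2.852 -2.394
vertex 0.517 3.153 -2.156
vertex -1.03 2.704 -3.126
endloop
endfacet
facet normal 0.558 -0.165 -0.813
outer loop
vertex -1.03 2.704 -3.126
vertex 0.732 1.268 -1.626
vertex -0.815 0.819 -2.596
endloop
endfacet
facet normal 0.558 -0.165 -0.813
outer loop
vertex 0.517 3.153 -2.156
vertex 0.732 1.268 -1.626
vertex -1.03 2.704 -3.126
endloop
endfacet

endsolid


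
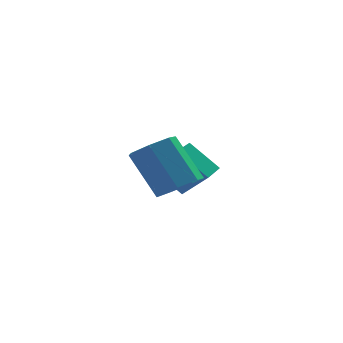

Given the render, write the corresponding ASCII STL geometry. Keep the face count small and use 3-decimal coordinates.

solid 
facet normal -0.534 0.496 -0.685
outer loop
vertex -1.064 0.497 1.429
vertex -0.563 1.284 1.609
vertex 0.055 0.059 0.239
endloop
endfacet
facet normal -0.526 -0.829 -0.190
outer loop
vertex 0.983 -0.804 1.431
vertex -1.064 0.497 1.429
vertex 0.055 0.059 0.239
endloop
endfacet
facet normal -0.534 0.496 -0.685
outer loop
vertex 0.055 0.059 0.239
vertex -0.563 1.284 1.609
vertex 0.555 0.847 0.42
endloop
endfacet
facet normal 0.662 -0.259 -0.703
outer loop
vertex 0.555 0.847 0.42
vertex 0.983 -0.804 1.431
vertex 0.055 0.059 0.239
endloop
endfacet
facet normal -0.661 0.260 0.703
outer loop
vertex -1.064 0.497 1.429
vertex 0.365 0.421 2.801
vertex -0.563 1.284 1.609
endloop
endfacet
facet normal -0.526 -0.829 -0.190
outer loop
vertex -0.135 -0.367 2.62
vertex -1.064 0.497 1.429
vertex 0.983 -0.804 1.431
endloop
endfacet
facet normal -0.662 0.258 0.704
outer loop
vertex -0.135 -0.367 2.62
vertex 0.365 0.421 2.801
vertex -1.064 0.497 1.429
endloop
endfacet
facet normal 0.526 0.829 0.190
outer loop
vertex -0.563 1.284 1.609
vertex 0.365 0.421 2.801
vertex 0.555 0.847 0.42
endloop
endfacet
facet normal 0.661 -0.260 -0.704
outer loop
vertex 1.484 -0.017 1.611
vertex 0.983 -0.804 1.431
vertex 0.555 0.847 0.42
endloop
endfacet
facet normal 0.527 0.829 0.190
outer loop
vertex 0.555 0.847 0.42
vertex 0.365 0.421 2.801
vertex 1.484 -0.017 1.611
endloop
endfacet
facet normal 0.534 -0.496 0.684
outer loop
vertex 1.484 -0.017 1.611
vertex -0.135 -0.367 2.62
vertex 0.983 -0.804 1.431
endloop
endfacet
facet normal 0.534 -0.496 0.685
outer loop
vertex 0.365 0.421 2.801
vertex -0.135 -0.367 2.62
vertex 1.484 -0.017 1.611
endloop
endfacet
facet normal 0.436 -0.393 -0.810
outer loop
vertex 0.558 -3.762 2.572
vertex -0.323 -4.001 2.214
vertex 0.185 -3.173 2.085
endloop
endfacet
facet normal 0.786 0.605 0.129
outer loop
vertex 0.558 -3.762 2.572
vertex 0.185 -3.173 2.085
vertex -0.397 -2.9 4.344
endloop
endfacet
facet normal 0.786 0.604 0.130
outer loop
vertex -0.397 -2.9 4.344
vertex 0.185 -3.173 2.085
vertex -0.769 -2.311 3.857
endloop
endfacet
facet normal -0.436 0.394 0.809
outer loop
vertex -0.397 -2.9 4.344
vertex -0.769 -2.311 3.857
vertex -1.277 -3.139 3.986
endloop
endfacet
facet normal 0.436 -0.394 -0.809
outer loop
vertex 0.185 -3.173 2.085
vertex -0.323 -4.001 2.214
vertex -0.57 -3.208 1.695
endloop
endfacet
facet normal 0.147 0.918 -0.367
outer loop
vertex 0.185 -3.173 2.085
vertex -0.57 -3.208 1.695
vertex -0.769 -2.311 3.857
endloop
endfacet
facet normal 0.148 0.918 -0.367
outer loop
vertex -0.769 -2.311 3.857
vertex -0.57 -3.208 1.695
vertex -1.524 -2.345 3.467
endloop
endfacet
facet normal -0.436 0.394 0.809
outer loop
vertex -0.769 -2.311 3.857
vertex -1.524 -2.345 3.467
vertex -1.277 -3.139 3.986
endloop
endfacet
facet normal 0.436 -0.394 -0.809
outer loop
vertex -0.57 -3.208 1.695
vertex -0.323 -4.001 2.214
vertex -1.139 -3.84 1.696
endloop
endfacet
facet normal -0.602 0.541 -0.587
outer loop
vertex -0.57 -3.208 1.695
vertex -1.139 -3.84 1.696
vertex -1.524 -2.345 3.467
endloop
endfacet
facet normal -0.602 0.541 -0.587
outer loop
vertex -1.524 -2.345 3.467
vertex -1.139 -3.84 1.696
vertex -2.093 -2.977 3.468
endloop
endfacet
facet normal -0.436 0.394 0.809
outer loop
vertex -1.524 -2.345 3.467
vertex -2.093 -2.977 3.468
vertex -1.277 -3.139 3.986
endloop
endfacet
facet normal 0.436 -0.394 -0.809
outer loop
vertex -1.139 -3.84 1.696
vertex -0.323 -4.001 2.214
vertex -1.093 -4.593 2.087
endloop
endfacet
facet normal -0.898 -0.244 -0.365
outer loop
vertex -1.139 -3.84 1.696
vertex -1.093 -4.593 2.087
vertex -2.093 -2.977 3.468
endloop
endfacet
facet normal -0.898 -0.243 -0.366
outer loop
vertex -2.093 -2.977 3.468
vertex -1.093 -4.593 2.087
vertex -2.048 -3.731 3.859
endloop
endfacet
facet normal -0.436 0.394 0.809
outer loop
vertex -2.093 -2.977 3.468
vertex -2.048 -3.731 3.859
vertex -1.277 -3.139 3.986
endloop
endfacet
facet normal 0.436 -0.394 -0.809
outer loop
vertex -1.093 -4.593 2.087
vertex -0.323 -4.001 2.214
vertex -0.468 -4.901 2.574
endloop
endfacet
facet normal -0.519 -0.845 0.131
outer loop
vertex -1.093 -4.593 2.087
vertex -0.468 -4.901 2.574
vertex -2.048 -3.731 3.859
endloop
endfacet
facet normal -0.518 -0.845 0.132
outer loop
vertex -2.048 -3.731 3.859
vertex -0.468 -4.901 2.574
vertex -1.422 -4.039 4.346
endloop
endfacet
facet normal -0.436 0.394 0.809
outer loop
vertex -2.048 -3.731 3.859
vertex -1.422 -4.039 4.346
vertex -1.277 -3.139 3.986
endloop
endfacet
facet normal 0.436 -0.394 -0.809
outer loop
vertex -0.468 -4.901 2.574
vertex -0.323 -4.001 2.214
vertex 0.267 -4.531 2.79
endloop
endfacet
facet normal 0.252 -0.810 0.530
outer loop
vertex -0.468 -4.901 2.574
vertex 0.267 -4.531 2.79
vertex -1.422 -4.039 4.346
endloop
endfacet
facet normal 0.252 -0.810 0.530
outer loop
vertex -1.422 -4.039 4.346
vertex 0.267 -4.531 2.79
vertex -0.688 -3.669 4.562
endloop
endfacet
facet normal -0.437 0.394 0.809
outer loop
vertex -1.422 -4.039 4.346
vertex -0.688 -3.669 4.562
vertex -1.277 -3.139 3.986
endloop
endfacet
facet normal 0.436 -0.394 -0.809
outer loop
vertex 0.267 -4.531 2.79
vertex -0.323 -4.001 2.214
vertex 0.558 -3.762 2.572
endloop
endfacet
facet normal 0.832 -0.165 0.529
outer loop
vertex 0.267 -4.531 2.79
vertex 0.558 -3.762 2.572
vertex -0.688 -3.669 4.562
endloop
endfacet
facet normal 0.832 -0.165 0.529
outer loop
vertex -0.688 -3.669 4.562
vertex 0.558 -3.762 2.572
vertex -0.397 -2.9 4.344
endloop
endfacet
facet normal -0.436 0.394 0.809
outer loop
vertex -0.688 -3.669 4.562
vertex -0.397 -2.9 4.344
vertex -1.277 -3.139 3.986
endloop
endfacet

endsolid


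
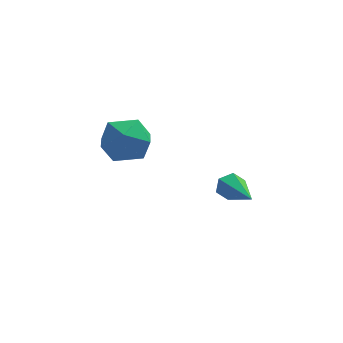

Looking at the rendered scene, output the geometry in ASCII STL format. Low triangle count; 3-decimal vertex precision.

solid 
facet normal -0.583 0.766 0.271
outer loop
vertex -3.374 1.734 1.985
vertex -3.163 1.558 2.935
vertex -2.598 2.175 2.409
endloop
endfacet
facet normal -0.296 0.879 -0.372
outer loop
vertex -3.374 1.734 1.985
vertex -2.598 2.175 2.409
vertex -2.521 1.813 1.493
endloop
endfacet
facet normal -0.493 0.344 -0.799
outer loop
vertex -3.374 1.734 1.985
vertex -2.521 1.813 1.493
vertex -3.04 0.973 1.451
endloop
endfacet
facet normal -0.902 -0.102 -0.419
outer loop
vertex -3.374 1.734 1.985
vertex -3.04 0.973 1.451
vertex -3.437 0.815 2.343
endloop
endfacet
facet normal -0.957 0.160 0.242
outer loop
vertex -3.374 1.734 1.985
vertex -3.437 0.815 2.343
vertex -3.163 1.558 2.935
endloop
endfacet
facet normal 0.414 0.858 -0.304
outer loop
vertex -2.521 1.813 1.493
vertex -2.598 2.175 2.409
vertex -1.783 1.685 2.137
endloop
endfacet
facet normal -0.049 0.674 0.737
outer loop
vertex -2.598 2.175 2.409
vertex -3.163 1.558 2.935
vertex -2.18 1.527 3.029
endloop
endfacet
facet normal -0.655 -0.308 0.690
outer loop
vertex -3.163 1.558 2.935
vertex -3.437 0.815 2.343
vertex -2.699 0.687 2.987
endloop
endfacet
facet normal -0.566 -0.730 -0.382
outer loop
vertex -3.437 0.815 2.343
vertex -3.04 0.973 1.451
vertex -2.622 0.325 2.071
endloop
endfacet
facet normal 0.095 -0.009 -0.995
outer loop
vertex -3.04 0.973 1.451
vertex -2.521 1.813 1.493
vertex -2.057 0.942 1.545
endloop
endfacet
facet normal 0.902 0.102 0.419
outer loop
vertex -1.846 0.766 2.495
vertex -1.783 1.685 2.137
vertex -2.18 1.527 3.029
endloop
endfacet
facet normal 0.493 -0.344 0.799
outer loop
vertex -1.846 0.766 2.495
vertex -2.18 1.527 3.029
vertex -2.699 0.687 2.987
endloop
endfacet
facet normal 0.296 -0.879 0.372
outer loop
vertex -1.846 0.766 2.495
vertex -2.699 0.687 2.987
vertex -2.622 0.325 2.071
endloop
endfacet
facet normal 0.583 -0.766 -0.271
outer loop
vertex -1.846 0.766 2.495
vertex -2.622 0.325 2.071
vertex -2.057 0.942 1.545
endloop
endfacet
facet normal 0.957 -0.160 -0.242
outer loop
vertex -1.846 0.766 2.495
vertex -2.057 0.942 1.545
vertex -1.783 1.685 2.137
endloop
endfacet
facet normal 0.566 0.730 0.382
outer loop
vertex -2.18 1.527 3.029
vertex -1.783 1.685 2.137
vertex -2.598 2.175 2.409
endloop
endfacet
facet normal -0.095 0.009 0.995
outer loop
vertex -2.699 0.687 2.987
vertex -2.18 1.527 3.029
vertex -3.163 1.558 2.935
endloop
endfacet
facet normal -0.414 -0.858 0.304
outer loop
vertex -2.622 0.325 2.071
vertex -2.699 0.687 2.987
vertex -3.437 0.815 2.343
endloop
endfacet
facet normal 0.049 -0.674 -0.737
outer loop
vertex -2.057 0.942 1.545
vertex -2.622 0.325 2.071
vertex -3.04 0.973 1.451
endloop
endfacet
facet normal 0.655 0.308 -0.690
outer loop
vertex -1.783 1.685 2.137
vertex -2.057 0.942 1.545
vertex -2.521 1.813 1.493
endloop
endfacet
facet normal -0.261 0.879 -0.400
outer loop
vertex 1.474 3.02 -2.432
vertex 1.065 3.077 -2.039
vertex 1.588 3.279 -1.937
endloop
endfacet
facet normal 0.980 -0.073 -0.188
outer loop
vertex 1.474 3.02 -2.432
vertex 1.588 3.279 -1.937
vertex 1.575 1.363 -1.261
endloop
endfacet
facet normal -0.261 0.879 -0.400
outer loop
vertex 1.588 3.279 -1.937
vertex 1.065 3.077 -2.039
vertex 1.179 3.336 -1.544
endloop
endfacet
facet normal 0.690 0.237 0.684
outer loop
vertex 1.588 3.279 -1.937
vertex 1.179 3.336 -1.544
vertex 1.575 1.363 -1.261
endloop
endfacet
facet normal -0.261 0.879 -0.400
outer loop
vertex 1.179 3.336 -1.544
vertex 1.065 3.077 -2.039
vertex 0.656 3.134 -1.646
endloop
endfacet
facet normal -0.225 0.094 0.970
outer loop
vertex 1.179 3.336 -1.544
vertex 0.656 3.134 -1.646
vertex 1.575 1.363 -1.261
endloop
endfacet
facet normal -0.261 0.879 -0.400
outer loop
vertex 0.656 3.134 -1.646
vertex 1.065 3.077 -2.039
vertex 0.542 2.875 -2.141
endloop
endfacet
facet normal -0.851 -0.358 0.384
outer loop
vertex 0.656 3.134 -1.646
vertex 0.542 2.875 -2.141
vertex 1.575 1.363 -1.261
endloop
endfacet
facet normal -0.262 0.879 -0.399
outer loop
vertex 0.542 2.875 -2.141
vertex 1.065 3.077 -2.039
vertex 0.95 2.818 -2.534
endloop
endfacet
facet normal -0.563 -0.668 -0.487
outer loop
vertex 0.542 2.875 -2.141
vertex 0.95 2.818 -2.534
vertex 1.575 1.363 -1.261
endloop
endfacet
facet normal -0.261 0.879 -0.399
outer loop
vertex 0.95 2.818 -2.534
vertex 1.065 3.077 -2.039
vertex 1.474 3.02 -2.432
endloop
endfacet
facet normal 0.353 -0.525 -0.774
outer loop
vertex 0.95 2.818 -2.534
vertex 1.474 3.02 -2.432
vertex 1.575 1.363 -1.261
endloop
endfacet

endsolid


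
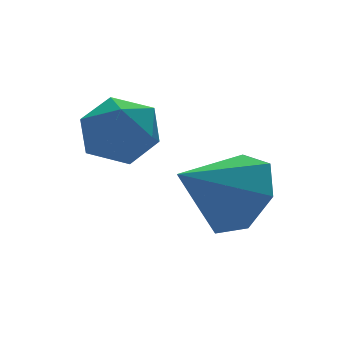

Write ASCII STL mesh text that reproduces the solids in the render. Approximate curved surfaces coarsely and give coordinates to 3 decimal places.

solid 
facet normal 0.843 0.007 -0.538
outer loop
vertex 1.349 1.747 1.338
vertex 0.956 1.265 0.715
vertex 0.995 2.141 0.788
endloop
endfacet
facet normal -0.201 0.730 0.653
outer loop
vertex 1.349 1.747 1.338
vertex 0.995 2.141 0.788
vertex -0.156 1.255 1.425
endloop
endfacet
facet normal 0.843 0.007 -0.537
outer loop
vertex 0.995 2.141 0.788
vertex 0.956 1.265 0.715
vertex 0.612 1.875 0.183
endloop
endfacet
facet normal -0.600 0.800 0.028
outer loop
vertex 0.995 2.141 0.788
vertex 0.612 1.875 0.183
vertex -0.156 1.255 1.425
endloop
endfacet
facet normal 0.843 0.007 -0.537
outer loop
vertex 0.612 1.875 0.183
vertex 0.956 1.265 0.715
vertex 0.488 1.15 -0.021
endloop
endfacet
facet normal -0.874 0.264 -0.408
outer loop
vertex 0.612 1.875 0.183
vertex 0.488 1.15 -0.021
vertex -0.156 1.255 1.425
endloop
endfacet
facet normal 0.843 0.008 -0.537
outer loop
vertex 0.488 1.15 -0.021
vertex 0.956 1.265 0.715
vertex 0.717 0.511 0.329
endloop
endfacet
facet normal -0.817 -0.473 -0.329
outer loop
vertex 0.488 1.15 -0.021
vertex 0.717 0.511 0.329
vertex -0.156 1.255 1.425
endloop
endfacet
facet normal 0.843 0.008 -0.537
outer loop
vertex 0.717 0.511 0.329
vertex 0.956 1.265 0.715
vertex 1.126 0.44 0.97
endloop
endfacet
facet normal -0.472 -0.857 0.206
outer loop
vertex 0.717 0.511 0.329
vertex 1.126 0.44 0.97
vertex -0.156 1.255 1.425
endloop
endfacet
facet normal 0.843 0.007 -0.538
outer loop
vertex 1.126 0.44 0.97
vertex 0.956 1.265 0.715
vertex 1.408 0.99 1.419
endloop
endfacet
facet normal -0.098 -0.599 0.795
outer loop
vertex 1.126 0.44 0.97
vertex 1.408 0.99 1.419
vertex -0.156 1.255 1.425
endloop
endfacet
facet normal 0.843 0.008 -0.538
outer loop
vertex 1.408 0.99 1.419
vertex 0.956 1.265 0.715
vertex 1.349 1.747 1.338
endloop
endfacet
facet normal 0.022 0.108 0.994
outer loop
vertex 1.408 0.99 1.419
vertex 1.349 1.747 1.338
vertex -0.156 1.255 1.425
endloop
endfacet
facet normal -0.990 -0.119 -0.079
outer loop
vertex -1.128 2.514 1.612
vertex -1.087 1.889 2.037
vertex -1.194 2.563 2.364
endloop
endfacet
facet normal -0.813 0.572 -0.109
outer loop
vertex -1.128 2.514 1.612
vertex -1.194 2.563 2.364
vertex -0.783 3.075 1.987
endloop
endfacet
facet normal -0.363 0.662 -0.656
outer loop
vertex -1.128 2.514 1.612
vertex -0.783 3.075 1.987
vertex -0.422 2.717 1.426
endloop
endfacet
facet normal -0.262 0.026 -0.965
outer loop
vertex -1.128 2.514 1.612
vertex -0.422 2.717 1.426
vertex -0.61 1.984 1.457
endloop
endfacet
facet normal -0.649 -0.456 -0.609
outer loop
vertex -1.128 2.514 1.612
vertex -0.61 1.984 1.457
vertex -1.087 1.889 2.037
endloop
endfacet
facet normal -0.465 0.736 0.492
outer loop
vertex -0.783 3.075 1.987
vertex -1.194 2.563 2.364
vertex -0.53 2.796 2.643
endloop
endfacet
facet normal -0.751 -0.381 0.539
outer loop
vertex -1.194 2.563 2.364
vertex -1.087 1.889 2.037
vertex -0.718 2.063 2.674
endloop
endfacet
facet normal -0.201 -0.927 -0.317
outer loop
vertex -1.087 1.889 2.037
vertex -0.61 1.984 1.457
vertex -0.357 1.705 2.113
endloop
endfacet
facet normal 0.427 -0.147 -0.892
outer loop
vertex -0.61 1.984 1.457
vertex -0.422 2.717 1.426
vertex 0.054 2.217 1.736
endloop
endfacet
facet normal 0.263 0.881 -0.393
outer loop
vertex -0.422 2.717 1.426
vertex -0.783 3.075 1.987
vertex -0.053 2.891 2.063
endloop
endfacet
facet normal 0.262 -0.026 0.965
outer loop
vertex -0.012 2.266 2.488
vertex -0.53 2.796 2.643
vertex -0.718 2.063 2.674
endloop
endfacet
facet normal 0.363 -0.662 0.656
outer loop
vertex -0.012 2.266 2.488
vertex -0.718 2.063 2.674
vertex -0.357 1.705 2.113
endloop
endfacet
facet normal 0.813 -0.572 0.109
outer loop
vertex -0.012 2.266 2.488
vertex -0.357 1.705 2.113
vertex 0.054 2.217 1.736
endloop
endfacet
facet normal 0.990 0.119 0.079
outer loop
vertex -0.012 2.266 2.488
vertex 0.054 2.217 1.736
vertex -0.053 2.891 2.063
endloop
endfacet
facet normal 0.649 0.456 0.609
outer loop
vertex -0.012 2.266 2.488
vertex -0.053 2.891 2.063
vertex -0.53 2.796 2.643
endloop
endfacet
facet normal -0.427 0.147 0.892
outer loop
vertex -0.718 2.063 2.674
vertex -0.53 2.796 2.643
vertex -1.194 2.563 2.364
endloop
endfacet
facet normal -0.263 -0.881 0.393
outer loop
vertex -0.357 1.705 2.113
vertex -0.718 2.063 2.674
vertex -1.087 1.889 2.037
endloop
endfacet
facet normal 0.465 -0.736 -0.492
outer loop
vertex 0.054 2.217 1.736
vertex -0.357 1.705 2.113
vertex -0.61 1.984 1.457
endloop
endfacet
facet normal 0.751 0.381 -0.539
outer loop
vertex -0.053 2.891 2.063
vertex 0.054 2.217 1.736
vertex -0.422 2.717 1.426
endloop
endfacet
facet normal 0.201 0.927 0.317
outer loop
vertex -0.53 2.796 2.643
vertex -0.053 2.891 2.063
vertex -0.783 3.075 1.987
endloop
endfacet

endsolid


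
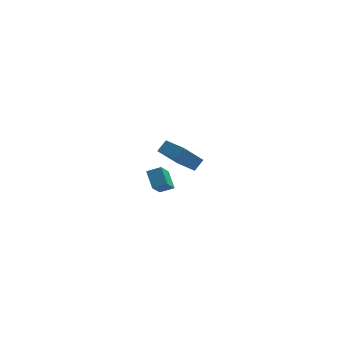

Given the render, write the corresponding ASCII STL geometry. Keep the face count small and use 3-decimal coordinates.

solid 
facet normal -0.622 -0.245 0.744
outer loop
vertex 1.276 2.456 -2.244
vertex 0.248 3.853 -2.645
vertex 0.811 1.955 -2.798
endloop
endfacet
facet normal 0.577 -0.785 0.225
outer loop
vertex 1.912 2.387 -4.115
vertex 1.276 2.456 -2.244
vertex 0.811 1.955 -2.798
endloop
endfacet
facet normal -0.622 -0.245 0.744
outer loop
vertex 0.811 1.955 -2.798
vertex 0.248 3.853 -2.645
vertex -0.217 3.352 -3.199
endloop
endfacet
facet normal -0.529 -0.570 -0.629
outer loop
vertex -0.217 3.352 -3.199
vertex 1.912 2.387 -4.115
vertex 0.811 1.955 -2.798
endloop
endfacet
facet normal 0.529 0.570 0.629
outer loop
vertex 1.276 2.456 -2.244
vertex 1.349 4.285 -3.962
vertex 0.248 3.853 -2.645
endloop
endfacet
facet normal 0.577 -0.785 0.225
outer loop
vertex 2.377 2.888 -3.561
vertex 1.276 2.456 -2.244
vertex 1.912 2.387 -4.115
endloop
endfacet
facet normal 0.529 0.570 0.629
outer loop
vertex 2.377 2.888 -3.561
vertex 1.349 4.285 -3.962
vertex 1.276 2.456 -2.244
endloop
endfacet
facet normal -0.577 0.785 -0.225
outer loop
vertex 0.248 3.853 -2.645
vertex 1.349 4.285 -3.962
vertex -0.217 3.352 -3.199
endloop
endfacet
facet normal -0.529 -0.570 -0.629
outer loop
vertex 0.884 3.784 -4.516
vertex 1.912 2.387 -4.115
vertex -0.217 3.352 -3.199
endloop
endfacet
facet normal -0.577 0.785 -0.225
outer loop
vertex -0.217 3.352 -3.199
vertex 1.349 4.285 -3.962
vertex 0.884 3.784 -4.516
endloop
endfacet
facet normal 0.622 0.245 -0.744
outer loop
vertex 0.884 3.784 -4.516
vertex 2.377 2.888 -3.561
vertex 1.912 2.387 -4.115
endloop
endfacet
facet normal 0.622 0.245 -0.744
outer loop
vertex 1.349 4.285 -3.962
vertex 2.377 2.888 -3.561
vertex 0.884 3.784 -4.516
endloop
endfacet
facet normal -0.929 -0.088 -0.360
outer loop
vertex -0.11 -4.826 -0.192
vertex -0.456 -3.986 0.497
vertex 0.225 -3.767 -1.315
endloop
endfacet
facet normal 0.303 -0.737 -0.604
outer loop
vertex 0.996 -3.694 -1.017
vertex -0.11 -4.826 -0.192
vertex 0.225 -3.767 -1.315
endloop
endfacet
facet normal -0.929 -0.088 -0.360
outer loop
vertex 0.225 -3.767 -1.315
vertex -0.456 -3.986 0.497
vertex -0.121 -2.927 -0.627
endloop
endfacet
facet normal 0.212 0.670 -0.712
outer loop
vertex -0.121 -2.927 -0.627
vertex 0.996 -3.694 -1.017
vertex 0.225 -3.767 -1.315
endloop
endfacet
facet normal -0.211 -0.670 0.711
outer loop
vertex -0.11 -4.826 -0.192
vertex 0.315 -3.913 0.795
vertex -0.456 -3.986 0.497
endloop
endfacet
facet normal 0.304 -0.737 -0.604
outer loop
vertex 0.661 -4.753 0.107
vertex -0.11 -4.826 -0.192
vertex 0.996 -3.694 -1.017
endloop
endfacet
facet normal -0.212 -0.670 0.711
outer loop
vertex 0.661 -4.753 0.107
vertex 0.315 -3.913 0.795
vertex -0.11 -4.826 -0.192
endloop
endfacet
facet normal -0.303 0.737 0.604
outer loop
vertex -0.456 -3.986 0.497
vertex 0.315 -3.913 0.795
vertex -0.121 -2.927 -0.627
endloop
endfacet
facet normal 0.212 0.671 -0.711
outer loop
vertex 0.65 -2.854 -0.328
vertex 0.996 -3.694 -1.017
vertex -0.121 -2.927 -0.627
endloop
endfacet
facet normal -0.304 0.737 0.604
outer loop
vertex -0.121 -2.927 -0.627
vertex 0.315 -3.913 0.795
vertex 0.65 -2.854 -0.328
endloop
endfacet
facet normal 0.929 0.088 0.360
outer loop
vertex 0.65 -2.854 -0.328
vertex 0.661 -4.753 0.107
vertex 0.996 -3.694 -1.017
endloop
endfacet
facet normal 0.929 0.088 0.360
outer loop
vertex 0.315 -3.913 0.795
vertex 0.661 -4.753 0.107
vertex 0.65 -2.854 -0.328
endloop
endfacet

endsolid


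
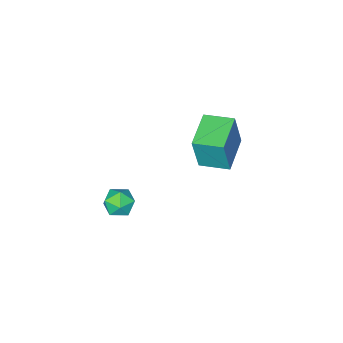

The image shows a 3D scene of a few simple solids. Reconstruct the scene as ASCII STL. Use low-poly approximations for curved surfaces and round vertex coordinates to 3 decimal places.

solid 
facet normal -0.540 0.832 0.123
outer loop
vertex -4.312 -3.339 0.821
vertex -2.646 -2.209 0.492
vertex -4.744 -3.311 -1.275
endloop
endfacet
facet normal -0.817 -0.554 0.161
outer loop
vertex -3.874 -4.651 -1.472
vertex -4.312 -3.339 0.821
vertex -4.744 -3.311 -1.275
endloop
endfacet
facet normal -0.540 0.832 0.123
outer loop
vertex -4.744 -3.311 -1.275
vertex -2.646 -2.209 0.492
vertex -3.078 -2.181 -1.603
endloop
endfacet
facet normal -0.202 0.013 -0.979
outer loop
vertex -3.078 -2.181 -1.603
vertex -3.874 -4.651 -1.472
vertex -4.744 -3.311 -1.275
endloop
endfacet
facet normal 0.202 -0.013 0.979
outer loop
vertex -4.312 -3.339 0.821
vertex -1.776 -3.549 0.295
vertex -2.646 -2.209 0.492
endloop
endfacet
facet normal -0.817 -0.554 0.161
outer loop
vertex -3.442 -4.679 0.623
vertex -4.312 -3.339 0.821
vertex -3.874 -4.651 -1.472
endloop
endfacet
facet normal 0.202 -0.014 0.979
outer loop
vertex -3.442 -4.679 0.623
vertex -1.776 -3.549 0.295
vertex -4.312 -3.339 0.821
endloop
endfacet
facet normal 0.817 0.554 -0.161
outer loop
vertex -2.646 -2.209 0.492
vertex -1.776 -3.549 0.295
vertex -3.078 -2.181 -1.603
endloop
endfacet
facet normal -0.202 0.013 -0.979
outer loop
vertex -2.208 -3.521 -1.801
vertex -3.874 -4.651 -1.472
vertex -3.078 -2.181 -1.603
endloop
endfacet
facet normal 0.817 0.554 -0.161
outer loop
vertex -3.078 -2.181 -1.603
vertex -1.776 -3.549 0.295
vertex -2.208 -3.521 -1.801
endloop
endfacet
facet normal 0.540 -0.832 -0.123
outer loop
vertex -2.208 -3.521 -1.801
vertex -3.442 -4.679 0.623
vertex -3.874 -4.651 -1.472
endloop
endfacet
facet normal 0.540 -0.832 -0.123
outer loop
vertex -1.776 -3.549 0.295
vertex -3.442 -4.679 0.623
vertex -2.208 -3.521 -1.801
endloop
endfacet
facet normal 0.515 0.222 0.828
outer loop
vertex 2.99 -3.036 -1.226
vertex 2.516 -3.627 -0.773
vertex 3.264 -3.874 -1.172
endloop
endfacet
facet normal 0.916 0.315 0.247
outer loop
vertex 2.99 -3.036 -1.226
vertex 3.264 -3.874 -1.172
vertex 3.321 -3.439 -1.939
endloop
endfacet
facet normal 0.588 0.790 -0.174
outer loop
vertex 2.99 -3.036 -1.226
vertex 3.321 -3.439 -1.939
vertex 2.607 -2.924 -2.014
endloop
endfacet
facet normal -0.016 0.989 0.148
outer loop
vertex 2.99 -3.036 -1.226
vertex 2.607 -2.924 -2.014
vertex 2.11 -3.04 -1.294
endloop
endfacet
facet normal -0.062 0.638 0.767
outer loop
vertex 2.99 -3.036 -1.226
vertex 2.11 -3.04 -1.294
vertex 2.516 -3.627 -0.773
endloop
endfacet
facet normal 0.946 -0.307 -0.104
outer loop
vertex 3.321 -3.439 -1.939
vertex 3.264 -3.874 -1.172
vertex 3.05 -4.28 -1.926
endloop
endfacet
facet normal 0.296 -0.458 0.838
outer loop
vertex 3.264 -3.874 -1.172
vertex 2.516 -3.627 -0.773
vertex 2.553 -4.396 -1.206
endloop
endfacet
facet normal -0.637 0.217 0.740
outer loop
vertex 2.516 -3.627 -0.773
vertex 2.11 -3.04 -1.294
vertex 1.839 -3.881 -1.281
endloop
endfacet
facet normal -0.563 0.784 -0.262
outer loop
vertex 2.11 -3.04 -1.294
vertex 2.607 -2.924 -2.014
vertex 1.896 -3.446 -2.048
endloop
endfacet
facet normal 0.415 0.461 -0.784
outer loop
vertex 2.607 -2.924 -2.014
vertex 3.321 -3.439 -1.939
vertex 2.644 -3.693 -2.447
endloop
endfacet
facet normal 0.016 -0.989 -0.148
outer loop
vertex 2.17 -4.284 -1.994
vertex 3.05 -4.28 -1.926
vertex 2.553 -4.396 -1.206
endloop
endfacet
facet normal -0.588 -0.790 0.174
outer loop
vertex 2.17 -4.284 -1.994
vertex 2.553 -4.396 -1.206
vertex 1.839 -3.881 -1.281
endloop
endfacet
facet normal -0.916 -0.315 -0.247
outer loop
vertex 2.17 -4.284 -1.994
vertex 1.839 -3.881 -1.281
vertex 1.896 -3.446 -2.048
endloop
endfacet
facet normal -0.515 -0.222 -0.828
outer loop
vertex 2.17 -4.284 -1.994
vertex 1.896 -3.446 -2.048
vertex 2.644 -3.693 -2.447
endloop
endfacet
facet normal 0.062 -0.638 -0.767
outer loop
vertex 2.17 -4.284 -1.994
vertex 2.644 -3.693 -2.447
vertex 3.05 -4.28 -1.926
endloop
endfacet
facet normal 0.563 -0.784 0.262
outer loop
vertex 2.553 -4.396 -1.206
vertex 3.05 -4.28 -1.926
vertex 3.264 -3.874 -1.172
endloop
endfacet
facet normal -0.415 -0.461 0.784
outer loop
vertex 1.839 -3.881 -1.281
vertex 2.553 -4.396 -1.206
vertex 2.516 -3.627 -0.773
endloop
endfacet
facet normal -0.946 0.307 0.104
outer loop
vertex 1.896 -3.446 -2.048
vertex 1.839 -3.881 -1.281
vertex 2.11 -3.04 -1.294
endloop
endfacet
facet normal -0.296 0.458 -0.838
outer loop
vertex 2.644 -3.693 -2.447
vertex 1.896 -3.446 -2.048
vertex 2.607 -2.924 -2.014
endloop
endfacet
facet normal 0.637 -0.217 -0.740
outer loop
vertex 3.05 -4.28 -1.926
vertex 2.644 -3.693 -2.447
vertex 3.321 -3.439 -1.939
endloop
endfacet

endsolid


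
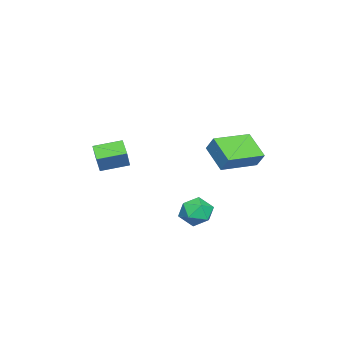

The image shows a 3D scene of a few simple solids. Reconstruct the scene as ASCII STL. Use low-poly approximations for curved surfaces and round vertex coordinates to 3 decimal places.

solid 
facet normal -0.789 0.610 -0.075
outer loop
vertex -4.493 1.151 -1.295
vertex -3.562 2.238 -2.249
vertex -4.787 0.667 -2.131
endloop
endfacet
facet normal -0.541 -0.632 0.556
outer loop
vertex -3.098 -0.638 -1.971
vertex -4.493 1.151 -1.295
vertex -4.787 0.667 -2.131
endloop
endfacet
facet normal -0.789 0.610 -0.075
outer loop
vertex -4.787 0.667 -2.131
vertex -3.562 2.238 -2.249
vertex -3.856 1.754 -3.086
endloop
endfacet
facet normal -0.291 -0.478 -0.828
outer loop
vertex -3.856 1.754 -3.086
vertex -3.098 -0.638 -1.971
vertex -4.787 0.667 -2.131
endloop
endfacet
facet normal 0.291 0.478 0.829
outer loop
vertex -4.493 1.151 -1.295
vertex -1.873 0.933 -2.089
vertex -3.562 2.238 -2.249
endloop
endfacet
facet normal -0.541 -0.632 0.555
outer loop
vertex -2.804 -0.154 -1.134
vertex -4.493 1.151 -1.295
vertex -3.098 -0.638 -1.971
endloop
endfacet
facet normal 0.291 0.479 0.828
outer loop
vertex -2.804 -0.154 -1.134
vertex -1.873 0.933 -2.089
vertex -4.493 1.151 -1.295
endloop
endfacet
facet normal 0.541 0.632 -0.555
outer loop
vertex -3.562 2.238 -2.249
vertex -1.873 0.933 -2.089
vertex -3.856 1.754 -3.086
endloop
endfacet
facet normal -0.291 -0.478 -0.829
outer loop
vertex -2.167 0.449 -2.925
vertex -3.098 -0.638 -1.971
vertex -3.856 1.754 -3.086
endloop
endfacet
facet normal 0.541 0.631 -0.556
outer loop
vertex -3.856 1.754 -3.086
vertex -1.873 0.933 -2.089
vertex -2.167 0.449 -2.925
endloop
endfacet
facet normal 0.789 -0.610 0.075
outer loop
vertex -2.167 0.449 -2.925
vertex -2.804 -0.154 -1.134
vertex -3.098 -0.638 -1.971
endloop
endfacet
facet normal 0.789 -0.610 0.075
outer loop
vertex -1.873 0.933 -2.089
vertex -2.804 -0.154 -1.134
vertex -2.167 0.449 -2.925
endloop
endfacet
facet normal -0.160 0.556 0.816
outer loop
vertex 2.08 1.545 -3.444
vertex 2.018 0.785 -2.938
vertex 2.829 1.192 -3.056
endloop
endfacet
facet normal 0.247 0.905 0.346
outer loop
vertex 2.08 1.545 -3.444
vertex 2.829 1.192 -3.056
vertex 2.865 1.51 -3.913
endloop
endfacet
facet normal -0.116 0.957 -0.266
outer loop
vertex 2.08 1.545 -3.444
vertex 2.865 1.51 -3.913
vertex 2.076 1.3 -4.325
endloop
endfacet
facet normal -0.748 0.640 -0.175
outer loop
vertex 2.08 1.545 -3.444
vertex 2.076 1.3 -4.325
vertex 1.552 0.852 -3.723
endloop
endfacet
facet normal -0.776 0.392 0.494
outer loop
vertex 2.08 1.545 -3.444
vertex 1.552 0.852 -3.723
vertex 2.018 0.785 -2.938
endloop
endfacet
facet normal 0.830 0.511 0.224
outer loop
vertex 2.865 1.51 -3.913
vertex 2.829 1.192 -3.056
vertex 3.288 0.728 -3.697
endloop
endfacet
facet normal 0.170 -0.054 0.984
outer loop
vertex 2.829 1.192 -3.056
vertex 2.018 0.785 -2.938
vertex 2.764 0.28 -3.095
endloop
endfacet
facet normal -0.827 -0.319 0.463
outer loop
vertex 2.018 0.785 -2.938
vertex 1.552 0.852 -3.723
vertex 1.975 0.07 -3.507
endloop
endfacet
facet normal -0.781 0.082 -0.619
outer loop
vertex 1.552 0.852 -3.723
vertex 2.076 1.3 -4.325
vertex 2.011 0.388 -4.364
endloop
endfacet
facet normal 0.242 0.595 -0.766
outer loop
vertex 2.076 1.3 -4.325
vertex 2.865 1.51 -3.913
vertex 2.822 0.795 -4.482
endloop
endfacet
facet normal 0.748 -0.640 0.175
outer loop
vertex 2.76 0.035 -3.976
vertex 3.288 0.728 -3.697
vertex 2.764 0.28 -3.095
endloop
endfacet
facet normal 0.116 -0.957 0.266
outer loop
vertex 2.76 0.035 -3.976
vertex 2.764 0.28 -3.095
vertex 1.975 0.07 -3.507
endloop
endfacet
facet normal -0.247 -0.905 -0.346
outer loop
vertex 2.76 0.035 -3.976
vertex 1.975 0.07 -3.507
vertex 2.011 0.388 -4.364
endloop
endfacet
facet normal 0.160 -0.556 -0.816
outer loop
vertex 2.76 0.035 -3.976
vertex 2.011 0.388 -4.364
vertex 2.822 0.795 -4.482
endloop
endfacet
facet normal 0.776 -0.392 -0.494
outer loop
vertex 2.76 0.035 -3.976
vertex 2.822 0.795 -4.482
vertex 3.288 0.728 -3.697
endloop
endfacet
facet normal 0.781 -0.082 0.619
outer loop
vertex 2.764 0.28 -3.095
vertex 3.288 0.728 -3.697
vertex 2.829 1.192 -3.056
endloop
endfacet
facet normal -0.242 -0.595 0.766
outer loop
vertex 1.975 0.07 -3.507
vertex 2.764 0.28 -3.095
vertex 2.018 0.785 -2.938
endloop
endfacet
facet normal -0.830 -0.511 -0.224
outer loop
vertex 2.011 0.388 -4.364
vertex 1.975 0.07 -3.507
vertex 1.552 0.852 -3.723
endloop
endfacet
facet normal -0.170 0.054 -0.984
outer loop
vertex 2.822 0.795 -4.482
vertex 2.011 0.388 -4.364
vertex 2.076 1.3 -4.325
endloop
endfacet
facet normal 0.827 0.319 -0.463
outer loop
vertex 3.288 0.728 -3.697
vertex 2.822 0.795 -4.482
vertex 2.865 1.51 -3.913
endloop
endfacet
facet normal -0.571 -0.124 -0.811
outer loop
vertex 0.671 -4.93 -1.757
vertex -0.019 -3.665 -1.465
vertex 1.331 -4.445 -2.296
endloop
endfacet
facet normal 0.469 -0.860 -0.199
outer loop
vertex 2.119 -4.275 -1.175
vertex 0.671 -4.93 -1.757
vertex 1.331 -4.445 -2.296
endloop
endfacet
facet normal -0.571 -0.124 -0.812
outer loop
vertex 1.331 -4.445 -2.296
vertex -0.019 -3.665 -1.465
vertex 0.641 -3.181 -2.003
endloop
endfacet
facet normal 0.674 0.495 -0.549
outer loop
vertex 0.641 -3.181 -2.003
vertex 2.119 -4.275 -1.175
vertex 1.331 -4.445 -2.296
endloop
endfacet
facet normal -0.674 -0.494 0.549
outer loop
vertex 0.671 -4.93 -1.757
vertex 0.769 -3.495 -0.344
vertex -0.019 -3.665 -1.465
endloop
endfacet
facet normal 0.469 -0.861 -0.199
outer loop
vertex 1.459 -4.759 -0.637
vertex 0.671 -4.93 -1.757
vertex 2.119 -4.275 -1.175
endloop
endfacet
facet normal -0.673 -0.495 0.549
outer loop
vertex 1.459 -4.759 -0.637
vertex 0.769 -3.495 -0.344
vertex 0.671 -4.93 -1.757
endloop
endfacet
facet normal -0.469 0.861 0.199
outer loop
vertex -0.019 -3.665 -1.465
vertex 0.769 -3.495 -0.344
vertex 0.641 -3.181 -2.003
endloop
endfacet
facet normal 0.674 0.494 -0.549
outer loop
vertex 1.429 -3.01 -0.883
vertex 2.119 -4.275 -1.175
vertex 0.641 -3.181 -2.003
endloop
endfacet
facet normal -0.470 0.860 0.199
outer loop
vertex 0.641 -3.181 -2.003
vertex 0.769 -3.495 -0.344
vertex 1.429 -3.01 -0.883
endloop
endfacet
facet normal 0.571 0.124 0.812
outer loop
vertex 1.429 -3.01 -0.883
vertex 1.459 -4.759 -0.637
vertex 2.119 -4.275 -1.175
endloop
endfacet
facet normal 0.571 0.124 0.811
outer loop
vertex 0.769 -3.495 -0.344
vertex 1.459 -4.759 -0.637
vertex 1.429 -3.01 -0.883
endloop
endfacet

endsolid


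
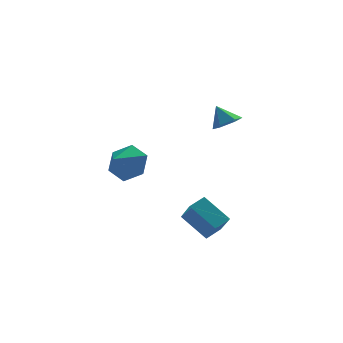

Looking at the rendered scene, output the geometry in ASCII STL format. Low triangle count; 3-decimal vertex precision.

solid 
facet normal 0.401 -0.462 -0.791
outer loop
vertex 4.666 0.312 3.125
vertex 4.048 0.25 2.848
vertex 4.426 0.801 2.718
endloop
endfacet
facet normal 0.538 0.679 0.499
outer loop
vertex 4.666 0.312 3.125
vertex 4.426 0.801 2.718
vertex 3.632 0.73 3.672
endloop
endfacet
facet normal 0.399 -0.461 -0.792
outer loop
vertex 4.426 0.801 2.718
vertex 4.048 0.25 2.848
vertex 3.807 0.739 2.442
endloop
endfacet
facet normal -0.097 0.995 -0.006
outer loop
vertex 4.426 0.801 2.718
vertex 3.807 0.739 2.442
vertex 3.632 0.73 3.672
endloop
endfacet
facet normal 0.399 -0.461 -0.792
outer loop
vertex 3.807 0.739 2.442
vertex 4.048 0.25 2.848
vertex 3.43 0.189 2.572
endloop
endfacet
facet normal -0.832 0.543 -0.114
outer loop
vertex 3.807 0.739 2.442
vertex 3.43 0.189 2.572
vertex 3.632 0.73 3.672
endloop
endfacet
facet normal 0.399 -0.461 -0.792
outer loop
vertex 3.43 0.189 2.572
vertex 4.048 0.25 2.848
vertex 3.671 -0.3 2.978
endloop
endfacet
facet normal -0.933 -0.225 0.282
outer loop
vertex 3.43 0.189 2.572
vertex 3.671 -0.3 2.978
vertex 3.632 0.73 3.672
endloop
endfacet
facet normal 0.400 -0.462 -0.792
outer loop
vertex 3.671 -0.3 2.978
vertex 4.048 0.25 2.848
vertex 4.289 -0.239 3.255
endloop
endfacet
facet normal -0.299 -0.541 0.786
outer loop
vertex 3.671 -0.3 2.978
vertex 4.289 -0.239 3.255
vertex 3.632 0.73 3.672
endloop
endfacet
facet normal 0.401 -0.461 -0.792
outer loop
vertex 4.289 -0.239 3.255
vertex 4.048 0.25 2.848
vertex 4.666 0.312 3.125
endloop
endfacet
facet normal 0.438 -0.088 0.895
outer loop
vertex 4.289 -0.239 3.255
vertex 4.666 0.312 3.125
vertex 3.632 0.73 3.672
endloop
endfacet
facet normal -0.618 0.498 0.609
outer loop
vertex 2.345 -1.01 -1.288
vertex 3.008 -0.546 -0.995
vertex 2.109 0.002 -2.355
endloop
endfacet
facet normal -0.770 -0.539 -0.341
outer loop
vertex 3.072 -0.774 -3.305
vertex 2.345 -1.01 -1.288
vertex 2.109 0.002 -2.355
endloop
endfacet
facet normal -0.618 0.497 0.609
outer loop
vertex 2.109 0.002 -2.355
vertex 3.008 -0.546 -0.995
vertex 2.771 0.466 -2.062
endloop
endfacet
facet normal -0.159 0.679 -0.716
outer loop
vertex 2.771 0.466 -2.062
vertex 3.072 -0.774 -3.305
vertex 2.109 0.002 -2.355
endloop
endfacet
facet normal 0.159 -0.679 0.716
outer loop
vertex 2.345 -1.01 -1.288
vertex 3.971 -1.322 -1.945
vertex 3.008 -0.546 -0.995
endloop
endfacet
facet normal -0.770 -0.539 -0.341
outer loop
vertex 3.309 -1.786 -2.238
vertex 2.345 -1.01 -1.288
vertex 3.072 -0.774 -3.305
endloop
endfacet
facet normal 0.159 -0.679 0.716
outer loop
vertex 3.309 -1.786 -2.238
vertex 3.971 -1.322 -1.945
vertex 2.345 -1.01 -1.288
endloop
endfacet
facet normal 0.770 0.539 0.340
outer loop
vertex 3.008 -0.546 -0.995
vertex 3.971 -1.322 -1.945
vertex 2.771 0.466 -2.062
endloop
endfacet
facet normal -0.159 0.679 -0.716
outer loop
vertex 3.735 -0.31 -3.012
vertex 3.072 -0.774 -3.305
vertex 2.771 0.466 -2.062
endloop
endfacet
facet normal 0.770 0.539 0.341
outer loop
vertex 2.771 0.466 -2.062
vertex 3.971 -1.322 -1.945
vertex 3.735 -0.31 -3.012
endloop
endfacet
facet normal 0.617 -0.498 -0.609
outer loop
vertex 3.735 -0.31 -3.012
vertex 3.309 -1.786 -2.238
vertex 3.072 -0.774 -3.305
endloop
endfacet
facet normal 0.618 -0.498 -0.609
outer loop
vertex 3.971 -1.322 -1.945
vertex 3.309 -1.786 -2.238
vertex 3.735 -0.31 -3.012
endloop
endfacet
facet normal 0.557 0.669 -0.493
outer loop
vertex 0.934 2.444 0.215
vertex 0.122 2.731 -0.313
vertex 0.345 3.189 0.56
endloop
endfacet
facet normal 0.159 -0.308 0.938
outer loop
vertex 0.934 2.444 0.215
vertex 0.345 3.189 0.56
vertex -0.562 1.909 0.293
endloop
endfacet
facet normal 0.557 0.669 -0.493
outer loop
vertex 0.345 3.189 0.56
vertex 0.122 2.731 -0.313
vertex -0.467 3.476 0.032
endloop
endfacet
facet normal -0.494 0.172 0.853
outer loop
vertex 0.345 3.189 0.56
vertex -0.467 3.476 0.032
vertex -0.562 1.909 0.293
endloop
endfacet
facet normal 0.558 0.669 -0.492
outer loop
vertex -0.467 3.476 0.032
vertex 0.122 2.731 -0.313
vertex -0.689 3.019 -0.841
endloop
endfacet
facet normal -0.975 0.092 0.200
outer loop
vertex -0.467 3.476 0.032
vertex -0.689 3.019 -0.841
vertex -0.562 1.909 0.293
endloop
endfacet
facet normal 0.558 0.669 -0.492
outer loop
vertex -0.689 3.019 -0.841
vertex 0.122 2.731 -0.313
vertex -0.1 2.274 -1.186
endloop
endfacet
facet normal -0.805 -0.467 -0.367
outer loop
vertex -0.689 3.019 -0.841
vertex -0.1 2.274 -1.186
vertex -0.562 1.909 0.293
endloop
endfacet
facet normal 0.557 0.669 -0.492
outer loop
vertex -0.1 2.274 -1.186
vertex 0.122 2.731 -0.313
vertex 0.712 1.987 -0.658
endloop
endfacet
facet normal -0.152 -0.948 -0.281
outer loop
vertex -0.1 2.274 -1.186
vertex 0.712 1.987 -0.658
vertex -0.562 1.909 0.293
endloop
endfacet
facet normal 0.557 0.669 -0.492
outer loop
vertex 0.712 1.987 -0.658
vertex 0.122 2.731 -0.313
vertex 0.934 2.444 0.215
endloop
endfacet
facet normal 0.330 -0.868 0.371
outer loop
vertex 0.712 1.987 -0.658
vertex 0.934 2.444 0.215
vertex -0.562 1.909 0.293
endloop
endfacet

endsolid
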